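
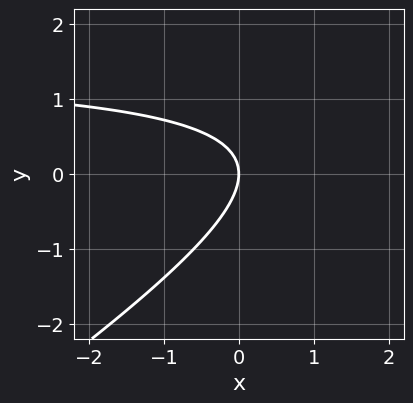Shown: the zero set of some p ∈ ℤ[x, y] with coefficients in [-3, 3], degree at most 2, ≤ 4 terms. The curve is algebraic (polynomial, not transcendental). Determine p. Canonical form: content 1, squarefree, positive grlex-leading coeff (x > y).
(a) deg p = 2. No degree-1 curve has this shape.
(b) Against the integer gridlines: one x-axis crossing is at x = 0; it crosses the y-axis at the gridline y = 0.
(c) Assembling these constraints gives the stated polynomial.

2*x*y - 3*y^2 - 3*x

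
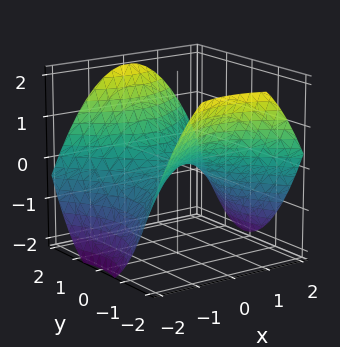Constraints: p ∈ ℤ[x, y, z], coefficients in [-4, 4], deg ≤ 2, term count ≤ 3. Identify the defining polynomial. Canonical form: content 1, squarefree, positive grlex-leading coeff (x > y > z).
(a) Degree: a hyperbolic paraboloid; a quadric, so deg p = 2.
(b) Symmetries: it's symmetric under y → −y, forcing even powers of y; mirror symmetry x ↦ −x ⇒ only even powers of x.
(c) Observable constraints: it meets the y-axis at y = 0 (among the integer gridlines); it crosses the z-axis at the gridline z = 0; one x-axis crossing is at x = 0.
(d) The integer polynomial consistent with all of this is the stated p.

x^2 - y^2 + 2*z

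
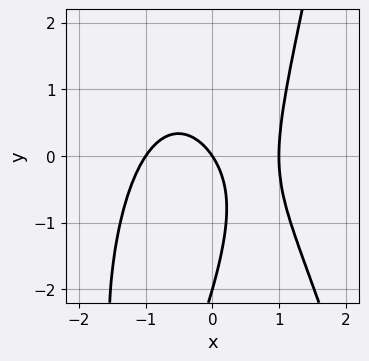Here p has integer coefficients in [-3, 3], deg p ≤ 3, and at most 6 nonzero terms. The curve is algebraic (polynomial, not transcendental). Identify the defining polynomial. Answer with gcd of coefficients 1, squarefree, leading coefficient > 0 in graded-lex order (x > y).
3*x^3 + 2*x*y - y^2 - 3*x - 2*y

1. The degree is 3 — the shape is more complex than any degree-2 curve.
2. Observable constraints: the x-axis gridline crossings are at x ∈ {-1, 0, 1}; among the integer gridlines, it crosses the y-axis at y ∈ {-2, 0}.
3. Fitting integer coefficients to these (and the overall shape) gives p.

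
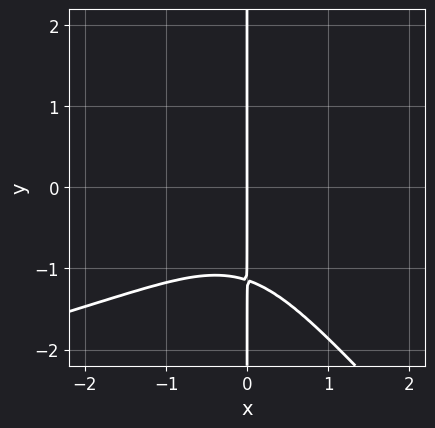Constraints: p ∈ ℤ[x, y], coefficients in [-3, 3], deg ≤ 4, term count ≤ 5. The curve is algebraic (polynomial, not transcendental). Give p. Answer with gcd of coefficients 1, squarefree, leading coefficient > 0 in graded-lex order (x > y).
Degree: no degree-3 curve has this shape, so deg p = 4.
Checking where it meets the axes: the visible y-axis segment lies entirely on the curve; one x-axis crossing is at x = 0.
Putting this together gives p.

2*x^2*y^2 + 2*x*y^3 + 3*x^3 + 3*x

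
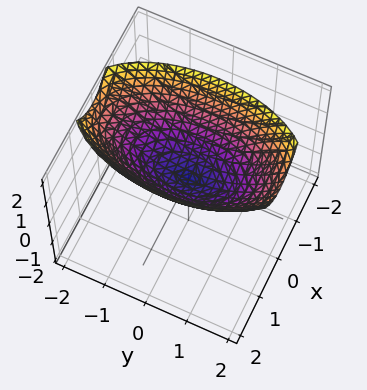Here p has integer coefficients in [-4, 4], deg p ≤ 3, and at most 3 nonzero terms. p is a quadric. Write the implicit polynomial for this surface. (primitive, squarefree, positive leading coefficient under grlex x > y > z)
3*x^2 + y^2 - 3*z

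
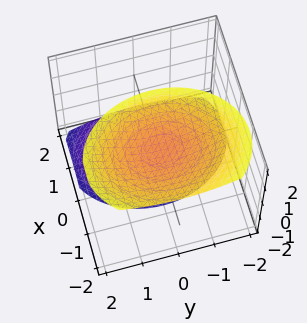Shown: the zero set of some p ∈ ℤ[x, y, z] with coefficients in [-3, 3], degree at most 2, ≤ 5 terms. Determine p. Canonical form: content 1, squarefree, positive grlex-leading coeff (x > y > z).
First, I count 2 distinct pieces. Treating them together as one polynomial.
Then, degree: no degree-1 surface has this shape, so deg p = 2.
Then, against the integer gridlines: it misses every integer gridline on the x-axis; it misses every integer gridline on the y-axis.
Finally, these observations pin down the coefficients.

3*x^2 + 3*x*z + 2*y^2 - 2*z^2 + 3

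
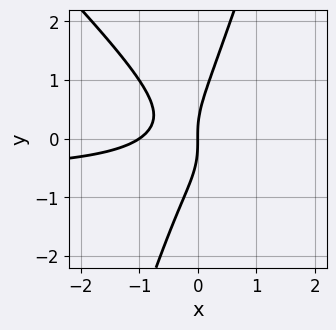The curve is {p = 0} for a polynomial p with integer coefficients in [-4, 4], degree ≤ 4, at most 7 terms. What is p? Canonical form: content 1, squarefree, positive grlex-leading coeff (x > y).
(a) deg p = 3.
(b) Checking where it meets the axes: the x-axis gridline crossings are at x ∈ {-1, 0}; one y-axis crossing is at y = 0.
(c) Fitting integer coefficients to these (and the overall shape) gives p.

3*x^2*y + 2*x*y^2 - y^3 + 2*x^2 + 2*x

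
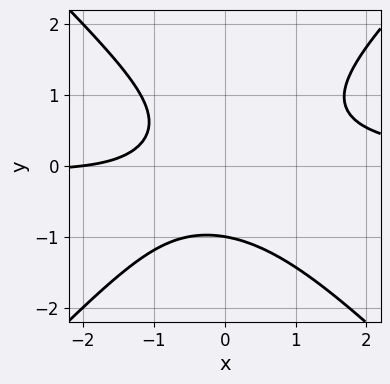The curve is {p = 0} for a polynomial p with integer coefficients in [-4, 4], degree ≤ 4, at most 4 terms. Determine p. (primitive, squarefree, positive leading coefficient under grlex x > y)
2*x^2*y - 2*y^3 - x - 2

The degree is 3 — no degree-2 curve has this shape.
Reading off the gridlines: one y-axis crossing is at y = -1; one x-axis crossing is at x = -2.
The integer polynomial consistent with all of this is the stated p.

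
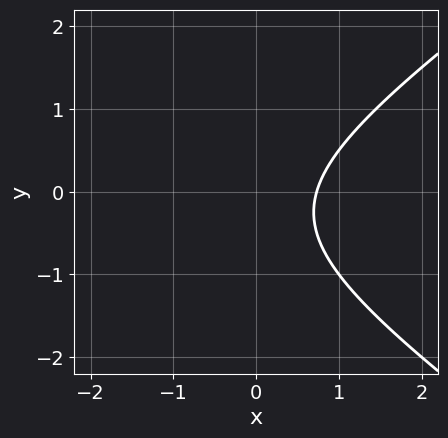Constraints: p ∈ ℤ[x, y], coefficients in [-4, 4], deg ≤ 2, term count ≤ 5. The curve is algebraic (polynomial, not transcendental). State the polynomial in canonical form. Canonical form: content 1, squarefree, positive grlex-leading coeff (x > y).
x^2 - 2*y^2 + 2*x - y - 2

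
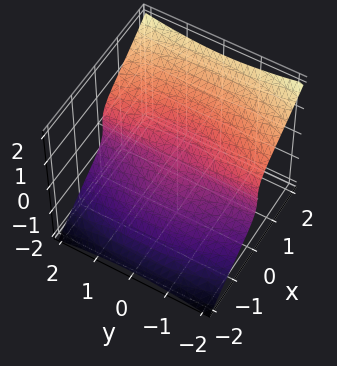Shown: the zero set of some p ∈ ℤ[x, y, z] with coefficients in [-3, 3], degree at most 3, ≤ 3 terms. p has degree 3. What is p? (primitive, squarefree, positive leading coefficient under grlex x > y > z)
2*x^3 + x*y^2 - 3*z^3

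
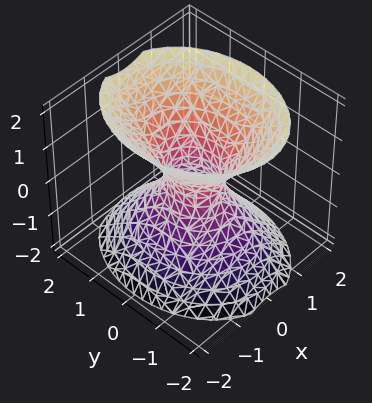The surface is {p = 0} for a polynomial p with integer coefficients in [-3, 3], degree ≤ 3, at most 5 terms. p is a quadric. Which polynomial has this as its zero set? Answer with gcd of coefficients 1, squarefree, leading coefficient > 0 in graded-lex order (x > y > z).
3*x^2 + 2*y^2 - 2*z^2 - 1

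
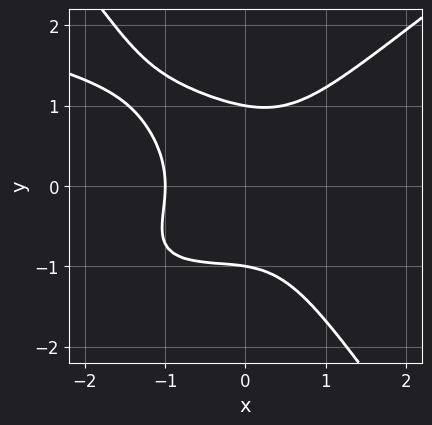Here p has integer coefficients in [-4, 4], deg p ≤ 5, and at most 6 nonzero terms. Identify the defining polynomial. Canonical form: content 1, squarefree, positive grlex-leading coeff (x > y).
First, the degree is 4 — the shape is more complex than any degree-3 curve.
Then, observable constraints: it meets the x-axis at x = -1 (among the integer gridlines); the y-axis gridline crossings are at y ∈ {-1, 1}.
Finally, fitting integer coefficients to these (and the overall shape) gives p.

3*x^2*y^2 - 2*x*y^3 - 3*y^4 + 3*x^3 + 3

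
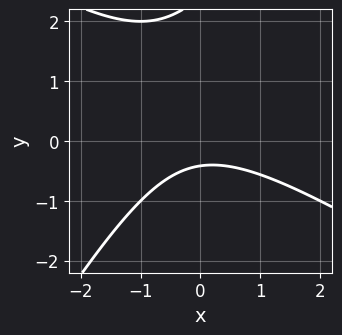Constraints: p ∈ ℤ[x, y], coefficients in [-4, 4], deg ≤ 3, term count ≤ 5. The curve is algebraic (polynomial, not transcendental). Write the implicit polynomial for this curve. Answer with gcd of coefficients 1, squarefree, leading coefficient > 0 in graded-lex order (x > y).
First, the degree is 2 — the shape is more complex than any degree-1 curve.
Then, observable constraints: it misses every integer gridline on the x-axis.
Finally, these observations pin down the coefficients.

x^2 + x*y - y^2 + 2*y + 1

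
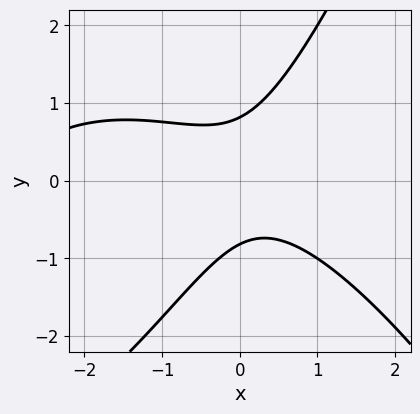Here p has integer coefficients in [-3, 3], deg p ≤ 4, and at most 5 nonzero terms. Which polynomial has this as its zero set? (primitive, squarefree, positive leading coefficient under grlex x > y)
x^3 + 3*x^2 + 3*x*y - 3*y^2 + 2

Degree: no degree-2 curve has this shape, so deg p = 3.
From the axis intercepts and sections: no x-intercept at any integer in the box.
Assembling these constraints gives the stated polynomial.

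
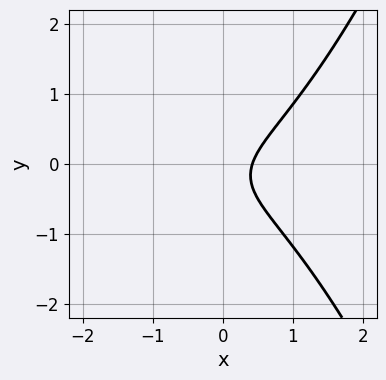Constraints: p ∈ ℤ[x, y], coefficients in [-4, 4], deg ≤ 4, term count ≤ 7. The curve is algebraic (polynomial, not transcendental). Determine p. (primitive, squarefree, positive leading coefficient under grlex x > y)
2*x^3 - 3*y^2 + 2*x - y - 1

Degree: a generic line meets the curve in up to 3 points, so deg p = 3.
Observable constraints: the curve avoids every integer y-axis point in the box.
Fitting integer coefficients to these (and the overall shape) gives p.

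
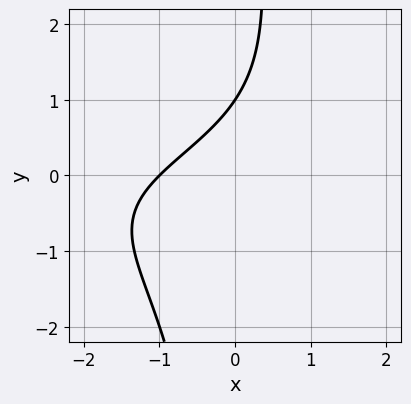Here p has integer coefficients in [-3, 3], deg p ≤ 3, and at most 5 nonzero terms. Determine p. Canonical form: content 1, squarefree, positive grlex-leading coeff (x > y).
x*y^2 + 2*x - 2*y + 2

(a) The degree is 3 — the shape is more complex than any degree-2 curve.
(b) From the axis intercepts and sections: it crosses the x-axis at the gridline x = -1; one y-axis crossing is at y = 1.
(c) These observations pin down the coefficients.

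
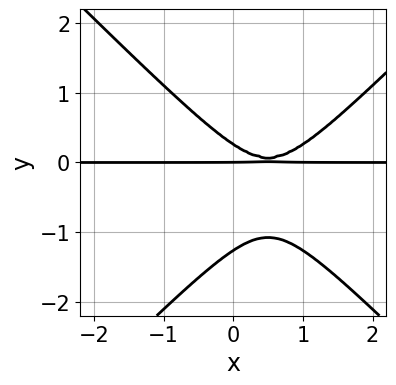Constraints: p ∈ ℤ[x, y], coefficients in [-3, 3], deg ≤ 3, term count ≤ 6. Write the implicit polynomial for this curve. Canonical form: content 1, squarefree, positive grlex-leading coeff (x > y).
1. deg p = 3. No degree-2 curve has this shape.
2. Reading off the gridlines: one y-axis crossing is at y = 0; the visible x-axis segment lies entirely on the curve.
3. Putting this together gives p.

3*x^2*y - 3*y^3 - 3*x*y - 3*y^2 + y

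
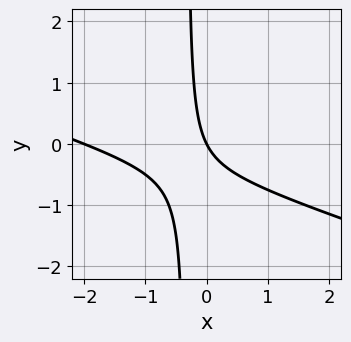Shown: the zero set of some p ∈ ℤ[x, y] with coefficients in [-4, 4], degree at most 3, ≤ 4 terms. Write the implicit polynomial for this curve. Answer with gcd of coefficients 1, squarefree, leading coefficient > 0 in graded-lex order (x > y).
x^2 + 3*x*y + 2*x + y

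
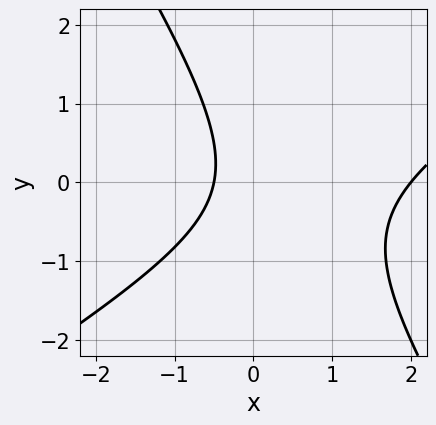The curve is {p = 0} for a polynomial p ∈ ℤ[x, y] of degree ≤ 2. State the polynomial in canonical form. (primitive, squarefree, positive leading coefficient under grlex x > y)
(a) Degree: a generic line meets the curve in up to 2 points, so deg p = 2.
(b) From the axis intercepts and sections: it meets the x-axis at x = 2 (among the integer gridlines); no y-intercept at any integer in the box.
(c) These observations pin down the coefficients.

2*x^2 - 2*x*y - 2*y^2 - 3*x - 2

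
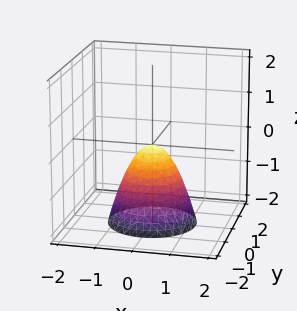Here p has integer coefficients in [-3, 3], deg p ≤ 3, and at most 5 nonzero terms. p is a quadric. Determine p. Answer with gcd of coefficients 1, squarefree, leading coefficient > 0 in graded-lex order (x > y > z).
3*x^2 + 3*y^2 + 2*z

First, deg p = 2. A single bowl opening along one axis; a quadric.
Next, symmetries: the z-axis is an axis of rotation, so x and y enter only as x² + y².
Then, against the integer gridlines: a circular section at z = -1 has radius between 0 and 1; one z-axis crossing is at z = 0; one x-axis crossing is at x = 0; one y-axis crossing is at y = 0.
Finally, solving for integer coefficients yields p as stated.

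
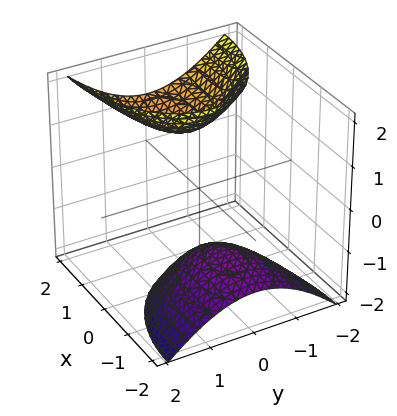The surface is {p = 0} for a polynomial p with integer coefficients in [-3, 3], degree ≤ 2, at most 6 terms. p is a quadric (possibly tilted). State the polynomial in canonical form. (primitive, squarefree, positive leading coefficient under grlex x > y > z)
x^2 - 2*x*z + 2*y^2 - z^2 + 2

(a) The picture has 2 separate pieces. They look like related sheets of one shape, so recover p as a whole.
(b) deg p = 2. A generic line meets the surface in up to 2 points.
(c) Observable constraints: the surface avoids every integer x-axis point in the box; it misses every integer gridline on the y-axis.
(d) The integer polynomial consistent with all of this is the stated p.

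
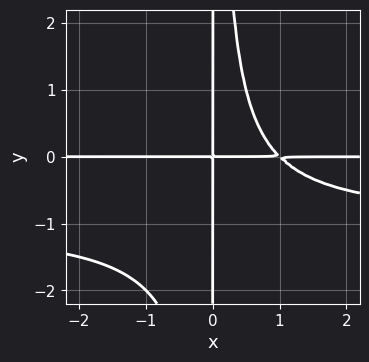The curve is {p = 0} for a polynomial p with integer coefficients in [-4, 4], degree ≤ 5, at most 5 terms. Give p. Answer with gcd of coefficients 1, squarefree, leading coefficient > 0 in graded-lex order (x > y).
x^2*y^2 + x^2*y - x*y

First, deg p = 4.
Next, from the axis intercepts and sections: the visible x-axis segment lies entirely on the curve; the visible y-axis segment lies entirely on the curve.
Finally, solving for integer coefficients yields p as stated.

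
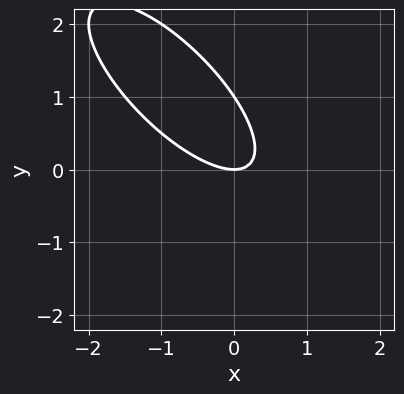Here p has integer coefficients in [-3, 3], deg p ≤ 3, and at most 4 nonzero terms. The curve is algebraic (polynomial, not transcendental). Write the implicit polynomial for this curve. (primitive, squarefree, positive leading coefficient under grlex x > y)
Degree: a generic line meets the curve in up to 2 points, so deg p = 2.
Checking where it meets the axes: among the integer gridlines, it crosses the y-axis at y ∈ {0, 1}; one x-axis crossing is at x = 0.
The integer polynomial consistent with all of this is the stated p.

2*x^2 + 3*x*y + 2*y^2 - 2*y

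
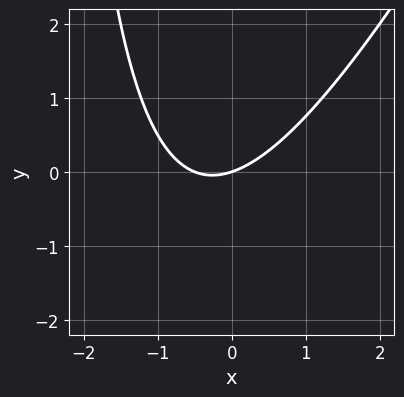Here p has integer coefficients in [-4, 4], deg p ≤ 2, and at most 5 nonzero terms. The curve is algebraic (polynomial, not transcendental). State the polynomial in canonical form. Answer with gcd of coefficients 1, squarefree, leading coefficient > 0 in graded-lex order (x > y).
2*x^2 - x*y + x - 3*y

(a) Degree: no degree-1 curve has this shape, so deg p = 2.
(b) From the axis intercepts and sections: it meets the x-axis at x = 0 (among the integer gridlines); one y-axis crossing is at y = 0.
(c) Together with the visible shape, these determine p as stated.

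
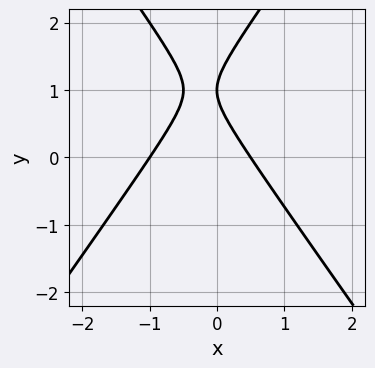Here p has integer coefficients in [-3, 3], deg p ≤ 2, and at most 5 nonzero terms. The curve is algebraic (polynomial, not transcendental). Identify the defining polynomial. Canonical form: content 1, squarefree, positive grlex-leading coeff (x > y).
2*x^2 - y^2 + x + 2*y - 1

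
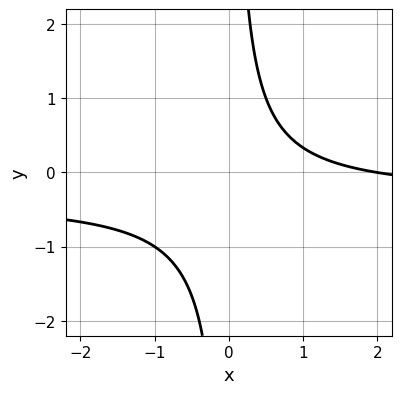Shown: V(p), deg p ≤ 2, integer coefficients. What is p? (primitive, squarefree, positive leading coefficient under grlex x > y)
3*x*y + x - 2

(a) deg p = 2. A generic line meets the curve in up to 2 points.
(b) Reading off the gridlines: it misses every integer gridline on the y-axis; one x-axis crossing is at x = 2.
(c) Putting this together gives p.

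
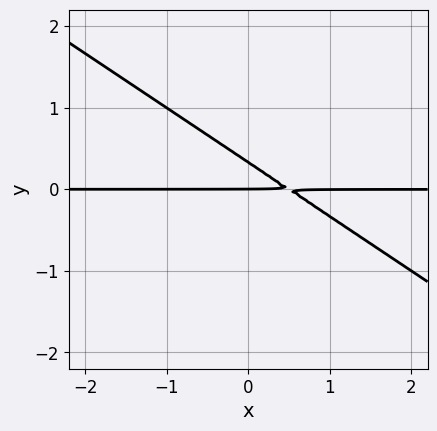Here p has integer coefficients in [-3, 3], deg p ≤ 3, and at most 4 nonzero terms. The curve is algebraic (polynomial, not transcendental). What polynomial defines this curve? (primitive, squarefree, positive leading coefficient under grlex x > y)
deg p = 2. No degree-1 curve has this shape.
From the visible intercepts: it meets the y-axis at y = 0 (among the integer gridlines); every point of the x-axis in the box is on the curve.
These observations pin down the coefficients.

2*x*y + 3*y^2 - y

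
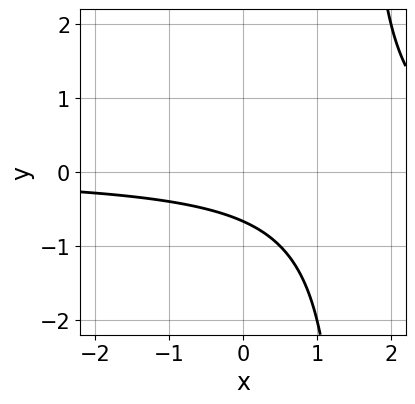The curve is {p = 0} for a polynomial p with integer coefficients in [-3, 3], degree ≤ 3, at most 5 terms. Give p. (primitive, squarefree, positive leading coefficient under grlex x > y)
(a) The degree is 2 — the shape is more complex than any degree-1 curve.
(b) Against the integer gridlines: no x-intercept at any integer in the box.
(c) Together with the visible shape, these determine p as stated.

2*x*y - 3*y - 2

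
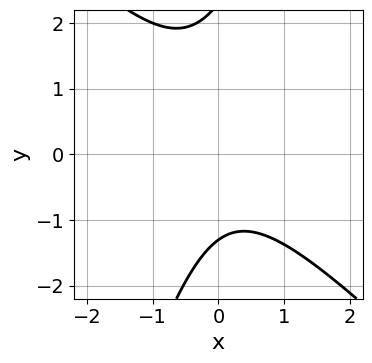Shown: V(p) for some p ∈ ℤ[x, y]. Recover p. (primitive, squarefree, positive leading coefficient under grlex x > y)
(a) The degree is 2 — the shape is more complex than any degree-1 curve.
(b) From the visible intercepts: the curve avoids every integer x-axis point in the box.
(c) Fitting integer coefficients to these (and the overall shape) gives p.

3*x^2 + 2*x*y - y^2 + y + 3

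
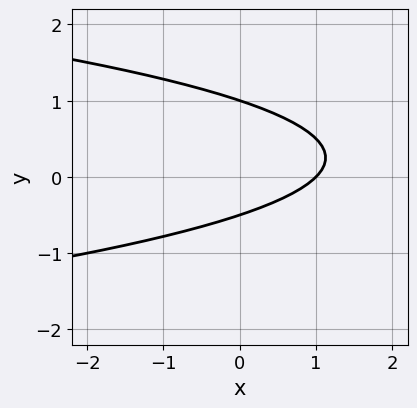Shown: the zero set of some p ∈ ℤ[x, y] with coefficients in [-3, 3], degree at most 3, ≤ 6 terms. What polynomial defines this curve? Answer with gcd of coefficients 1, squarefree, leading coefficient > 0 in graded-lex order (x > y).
1. deg p = 2.
2. From the visible intercepts: one x-axis crossing is at x = 1; it meets the y-axis at y = 1 (among the integer gridlines).
3. Assembling these constraints gives the stated polynomial.

2*y^2 + x - y - 1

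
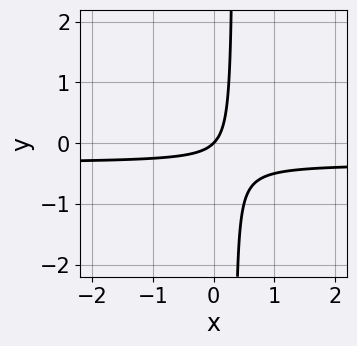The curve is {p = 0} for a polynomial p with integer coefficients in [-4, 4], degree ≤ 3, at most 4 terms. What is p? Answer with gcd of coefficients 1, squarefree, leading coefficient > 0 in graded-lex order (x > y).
3*x*y + x - y

deg p = 2. The shape is more complex than any degree-1 curve.
Observable constraints: it crosses the x-axis at the gridline x = 0; it crosses the y-axis at the gridline y = 0.
The integer polynomial consistent with all of this is the stated p.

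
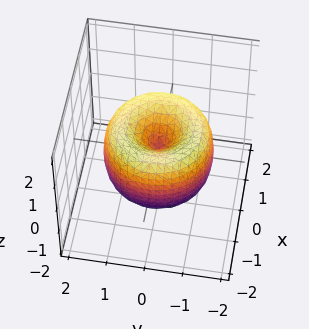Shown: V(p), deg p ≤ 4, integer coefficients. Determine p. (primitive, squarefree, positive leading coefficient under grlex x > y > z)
x^4 + 2*x^2*y^2 + y^4 - 2*x^2 - 2*y^2 + z^2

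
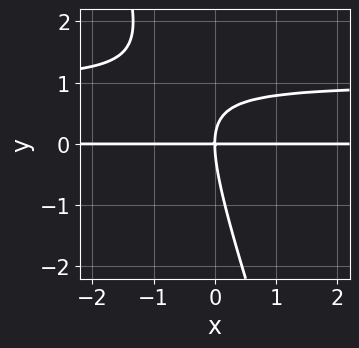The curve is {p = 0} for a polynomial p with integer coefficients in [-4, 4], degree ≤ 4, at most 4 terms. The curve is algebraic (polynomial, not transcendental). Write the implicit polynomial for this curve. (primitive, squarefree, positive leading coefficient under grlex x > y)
First, degree: no degree-2 curve has this shape, so deg p = 3.
Next, reading off the gridlines: it crosses the y-axis at the gridline y = 0; the visible x-axis segment lies entirely on the curve.
Finally, solving for integer coefficients yields p as stated.

3*x*y^2 + y^3 - 3*x*y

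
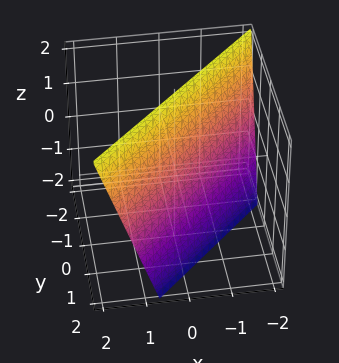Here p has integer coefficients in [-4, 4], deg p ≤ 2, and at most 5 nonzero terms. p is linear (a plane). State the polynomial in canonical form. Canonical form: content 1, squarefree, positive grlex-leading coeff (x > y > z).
3*x - 3*y - z + 2

The degree is 1 — the surface is flat (a plane).
From the visible intercepts: one z-axis crossing is at z = 2.
Together with the visible shape, these determine p as stated.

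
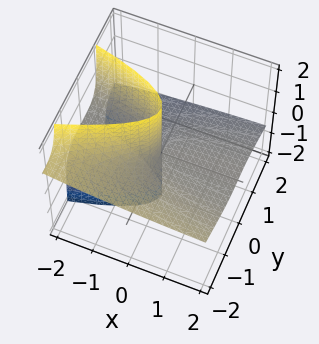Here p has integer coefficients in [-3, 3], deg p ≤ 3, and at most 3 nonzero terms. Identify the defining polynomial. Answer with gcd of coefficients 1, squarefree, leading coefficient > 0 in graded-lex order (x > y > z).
y^3 + 3*y^2*z + 2*x*z

(a) Degree: no degree-2 surface has this shape, so deg p = 3.
(b) Checking where it meets the axes: it crosses the y-axis at the gridline y = 0; every point of the x-axis in the box is on the surface; the visible z-axis segment lies entirely on the surface.
(c) Together with the visible shape, these determine p as stated.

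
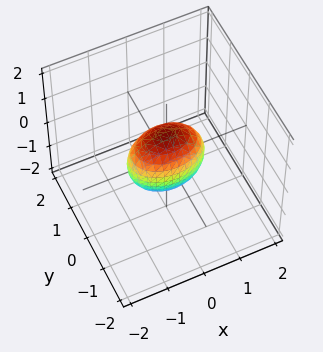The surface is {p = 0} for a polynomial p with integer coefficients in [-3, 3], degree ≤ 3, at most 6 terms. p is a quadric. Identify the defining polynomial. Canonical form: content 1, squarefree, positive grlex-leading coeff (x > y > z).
x^2 + 2*y^2 + z^2 - 1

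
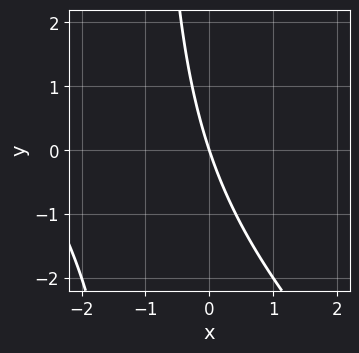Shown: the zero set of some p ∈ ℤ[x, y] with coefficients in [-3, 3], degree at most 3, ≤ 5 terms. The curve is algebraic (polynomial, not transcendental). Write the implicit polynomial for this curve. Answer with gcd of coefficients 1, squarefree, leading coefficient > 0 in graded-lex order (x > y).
x^2 + x*y + 3*x + y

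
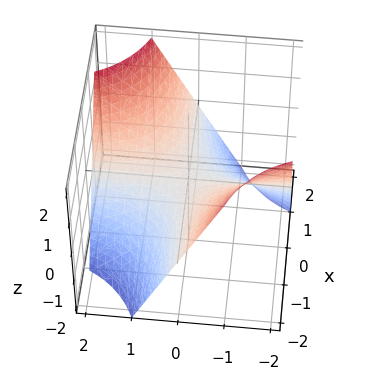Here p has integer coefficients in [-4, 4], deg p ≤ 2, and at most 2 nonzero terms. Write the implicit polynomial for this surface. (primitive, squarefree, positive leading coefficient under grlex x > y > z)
(a) deg p = 2.
(b) Checking where it meets the axes: every point of the y-axis in the box is on the surface; it meets the z-axis at z = 0 (among the integer gridlines); the visible x-axis segment lies entirely on the surface.
(c) The integer polynomial consistent with all of this is the stated p.

x*y - z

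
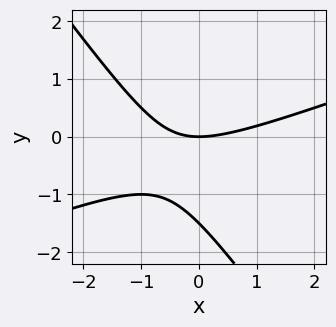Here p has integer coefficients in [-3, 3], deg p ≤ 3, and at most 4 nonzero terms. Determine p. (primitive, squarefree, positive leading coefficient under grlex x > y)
Degree: a generic line meets the curve in up to 2 points, so deg p = 2.
Checking where it meets the axes: one y-axis crossing is at y = 0; it crosses the x-axis at the gridline x = 0.
Fitting integer coefficients to these (and the overall shape) gives p.

x^2 - 2*x*y - 2*y^2 - 3*y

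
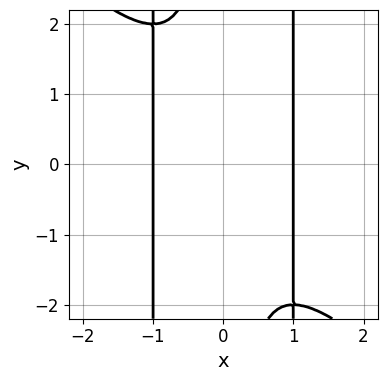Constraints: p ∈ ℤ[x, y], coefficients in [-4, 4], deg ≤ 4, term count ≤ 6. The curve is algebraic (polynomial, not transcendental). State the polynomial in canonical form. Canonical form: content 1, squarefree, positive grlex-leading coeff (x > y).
First, deg p = 4. A generic line meets the curve in up to 4 points.
Next, from the visible intercepts: the curve avoids every integer y-axis point in the box; the x-axis gridline crossings are at x ∈ {-1, 1}.
Finally, assembling these constraints gives the stated polynomial.

x^4 + x^3*y - x*y - 1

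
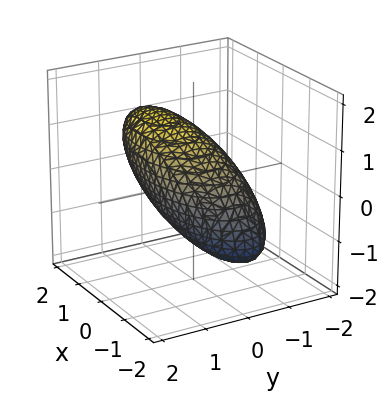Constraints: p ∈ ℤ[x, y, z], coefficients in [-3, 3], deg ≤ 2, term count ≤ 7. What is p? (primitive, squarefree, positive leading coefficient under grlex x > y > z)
x^2 - 2*x*z + 3*y^2 - y*z + 3*z^2 - 3

First, degree: a generic line meets the surface in up to 2 points, so deg p = 2.
Then, from the visible intercepts: the y-axis gridline crossings are at y ∈ {-1, 1}; the z-axis gridline crossings are at z ∈ {-1, 1}.
Finally, these observations pin down the coefficients.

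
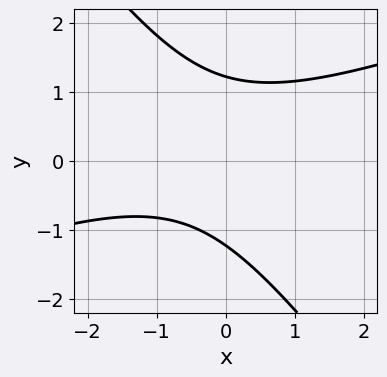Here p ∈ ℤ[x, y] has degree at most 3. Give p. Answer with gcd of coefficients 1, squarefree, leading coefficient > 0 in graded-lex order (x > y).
The degree is 2 — a generic line meets the curve in up to 2 points.
From the axis intercepts and sections: no x-intercept at any integer in the box.
Fitting integer coefficients to these (and the overall shape) gives p.

x^2 - 2*x*y - 2*y^2 + x + 3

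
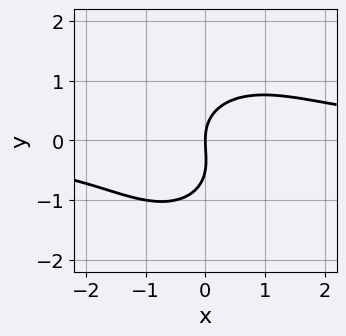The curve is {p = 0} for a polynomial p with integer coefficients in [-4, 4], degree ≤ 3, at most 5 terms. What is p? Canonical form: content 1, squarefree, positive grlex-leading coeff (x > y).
2*x^2*y + 2*y^3 + y^2 - 3*x

First, the degree is 3 — the shape is more complex than any degree-2 curve.
Then, observable constraints: it meets the y-axis at y = 0 (among the integer gridlines); it meets the x-axis at x = 0 (among the integer gridlines).
Finally, together with the visible shape, these determine p as stated.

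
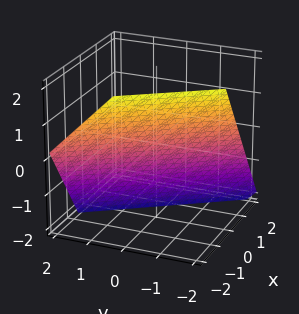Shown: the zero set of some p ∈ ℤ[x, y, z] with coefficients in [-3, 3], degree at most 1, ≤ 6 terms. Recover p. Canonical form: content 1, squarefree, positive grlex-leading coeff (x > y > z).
3*x + 2*y + 2*z + 2

1. deg p = 1.
2. Checking where it meets the axes: it meets the z-axis at z = -1 (among the integer gridlines); one y-axis crossing is at y = -1.
3. Together with the visible shape, these determine p as stated.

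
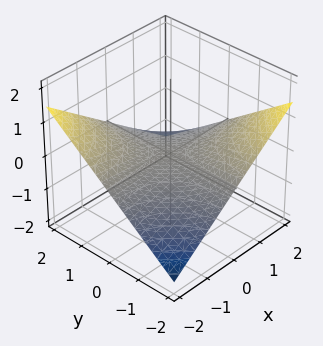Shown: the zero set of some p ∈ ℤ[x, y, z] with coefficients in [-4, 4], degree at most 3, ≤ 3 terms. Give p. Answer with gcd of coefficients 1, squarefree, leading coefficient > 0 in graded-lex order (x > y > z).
x*y + 3*z

(a) deg p = 2. A hyperbolic paraboloid; a quadric.
(b) Reading off the gridlines: one z-axis crossing is at z = 0; the visible x-axis segment lies entirely on the surface; the visible y-axis segment lies entirely on the surface.
(c) Putting this together gives p.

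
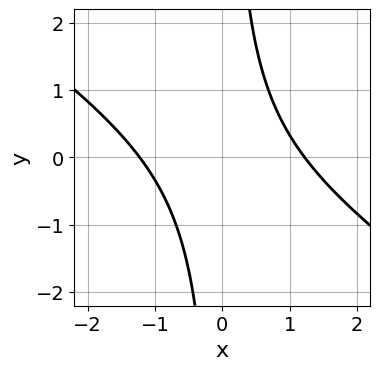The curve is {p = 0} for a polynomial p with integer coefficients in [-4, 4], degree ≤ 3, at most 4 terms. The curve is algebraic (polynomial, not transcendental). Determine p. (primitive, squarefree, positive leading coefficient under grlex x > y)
2*x^2 + 3*x*y - 3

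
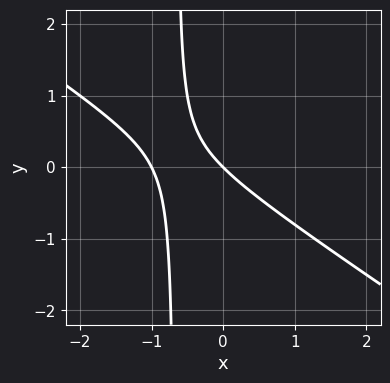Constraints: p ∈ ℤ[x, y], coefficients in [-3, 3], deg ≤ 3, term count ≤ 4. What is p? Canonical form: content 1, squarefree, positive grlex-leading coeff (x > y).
2*x^2 + 3*x*y + 2*x + 2*y

The degree is 2 — the shape is more complex than any degree-1 curve.
From the axis intercepts and sections: one y-axis crossing is at y = 0; among the integer gridlines, it crosses the x-axis at x ∈ {-1, 0}.
Putting this together gives p.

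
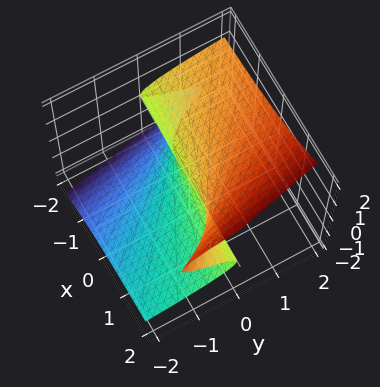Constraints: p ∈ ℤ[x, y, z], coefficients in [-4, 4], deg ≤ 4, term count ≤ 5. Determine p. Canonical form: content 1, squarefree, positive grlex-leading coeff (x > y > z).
x*z^2 - z^3 + y

The degree is 3 — a generic line meets the surface in up to 3 points.
Against the integer gridlines: it meets the y-axis at y = 0 (among the integer gridlines); one z-axis crossing is at z = 0; the visible x-axis segment lies entirely on the surface.
These observations pin down the coefficients.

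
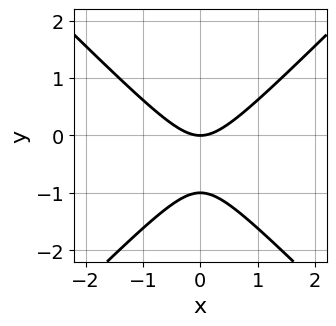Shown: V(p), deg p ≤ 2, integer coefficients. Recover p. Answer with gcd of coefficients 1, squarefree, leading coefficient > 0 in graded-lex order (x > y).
First, the degree is 2 — a generic line meets the curve in up to 2 points.
Next, symmetries: mirror symmetry x ↦ −x ⇒ only even powers of x.
Next, reading off the gridlines: it meets the x-axis at x = 0 (among the integer gridlines); among the integer gridlines, it crosses the y-axis at y ∈ {-1, 0}.
Finally, these observations pin down the coefficients.

x^2 - y^2 - y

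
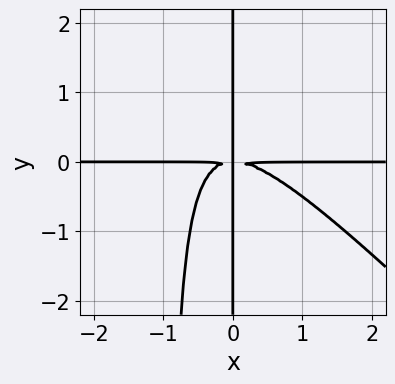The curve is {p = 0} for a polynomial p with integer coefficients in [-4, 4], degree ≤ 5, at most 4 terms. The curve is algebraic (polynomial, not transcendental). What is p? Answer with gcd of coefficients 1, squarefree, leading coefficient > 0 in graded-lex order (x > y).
First, deg p = 4. The shape is more complex than any degree-3 curve.
Next, observable constraints: every point of the x-axis in the box is on the curve; every point of the y-axis in the box is on the curve.
Finally, putting this together gives p.

x^3*y + x^2*y^2 + x*y^2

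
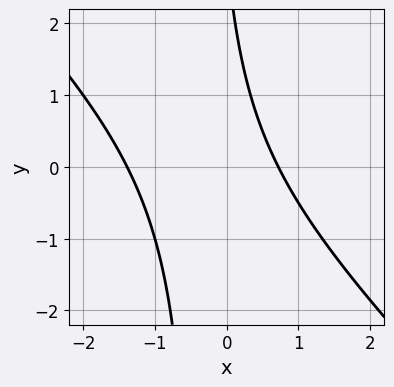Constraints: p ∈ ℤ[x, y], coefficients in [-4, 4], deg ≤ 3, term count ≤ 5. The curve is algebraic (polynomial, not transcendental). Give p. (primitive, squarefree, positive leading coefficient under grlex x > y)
(a) The degree is 2 — a generic line meets the curve in up to 2 points.
(b) Observable constraints: it misses every integer gridline on the y-axis.
(c) Solving for integer coefficients yields p as stated.

3*x^2 + 3*x*y + 2*x + y - 3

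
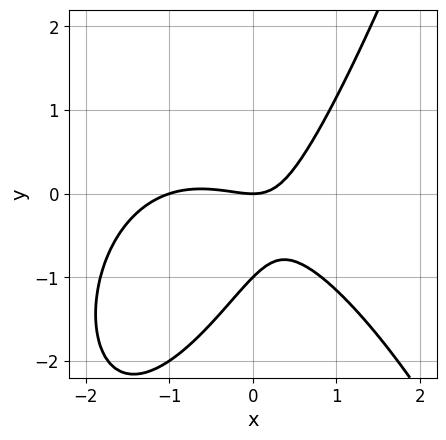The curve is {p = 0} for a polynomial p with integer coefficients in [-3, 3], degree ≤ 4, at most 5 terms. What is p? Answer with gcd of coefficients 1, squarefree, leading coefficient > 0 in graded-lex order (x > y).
2*x^3 + 2*x^2 + 3*x*y - 3*y^2 - 3*y

(a) Degree: a generic line meets the curve in up to 3 points, so deg p = 3.
(b) Reading off the gridlines: among the integer gridlines, it crosses the y-axis at y ∈ {-1, 0}; the x-axis gridline crossings are at x ∈ {-1, 0}.
(c) These observations pin down the coefficients.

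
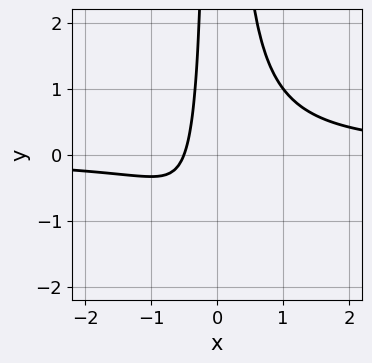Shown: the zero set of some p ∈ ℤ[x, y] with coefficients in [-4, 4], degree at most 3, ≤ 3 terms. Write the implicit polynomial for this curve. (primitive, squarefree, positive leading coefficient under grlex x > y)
3*x^2*y - 2*x - 1

(a) Degree: no degree-2 curve has this shape, so deg p = 3.
(b) Against the integer gridlines: it misses every integer gridline on the y-axis.
(c) Solving for integer coefficients yields p as stated.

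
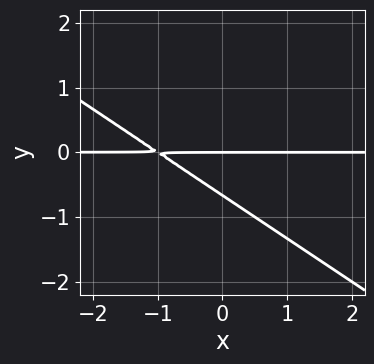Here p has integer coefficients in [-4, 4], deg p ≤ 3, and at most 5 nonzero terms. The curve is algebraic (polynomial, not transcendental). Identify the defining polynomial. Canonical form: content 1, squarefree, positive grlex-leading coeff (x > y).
2*x*y + 3*y^2 + 2*y

(a) The degree is 2 — the shape is more complex than any degree-1 curve.
(b) Against the integer gridlines: it meets the y-axis at y = 0 (among the integer gridlines); the visible x-axis segment lies entirely on the curve.
(c) Putting this together gives p.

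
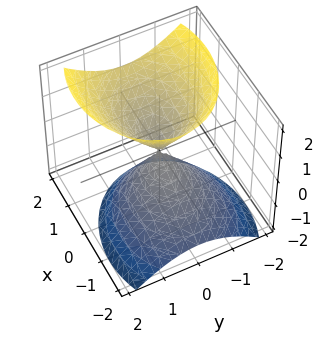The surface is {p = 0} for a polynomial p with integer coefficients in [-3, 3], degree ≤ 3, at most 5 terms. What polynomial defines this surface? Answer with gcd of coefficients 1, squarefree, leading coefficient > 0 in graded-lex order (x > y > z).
(a) The picture has 2 separate pieces.
(b) Degree: the shape is more complex than any degree-1 surface, so deg p = 2.
(c) Reading off the gridlines: it crosses the z-axis at the gridline z = 0; it crosses the y-axis at the gridline y = 0; one x-axis crossing is at x = 0.
(d) Solving for integer coefficients yields p as stated.

2*x^2 - 2*x*z + 3*y^2 - 2*z^2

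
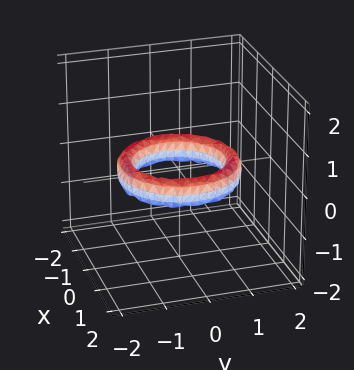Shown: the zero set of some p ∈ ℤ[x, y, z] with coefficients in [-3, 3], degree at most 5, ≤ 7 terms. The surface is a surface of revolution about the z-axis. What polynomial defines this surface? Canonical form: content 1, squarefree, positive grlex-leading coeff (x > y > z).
First, degree: no degree-3 surface has this shape, so deg p = 4.
Then, symmetries: rotational symmetry about the z-axis ⇒ p depends on x, y only through x² + y².
Then, observable constraints: among the integer gridlines, it crosses the y-axis at y ∈ {-1, 1}; the x-axis gridline crossings are at x ∈ {-1, 1}.
Finally, these observations pin down the coefficients.

x^4 + 2*x^2*y^2 + y^4 - 3*x^2 - 3*y^2 + 2*z^2 + 2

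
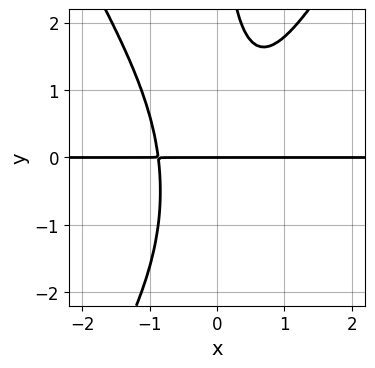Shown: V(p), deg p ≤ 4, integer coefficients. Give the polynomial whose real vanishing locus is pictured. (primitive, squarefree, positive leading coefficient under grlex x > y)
Degree: the shape is more complex than any degree-3 curve, so deg p = 4.
From the axis intercepts and sections: the visible x-axis segment lies entirely on the curve; it meets the y-axis at y = 0 (among the integer gridlines).
Fitting integer coefficients to these (and the overall shape) gives p.

3*x^3*y - x*y^3 - x*y^2 + 2*y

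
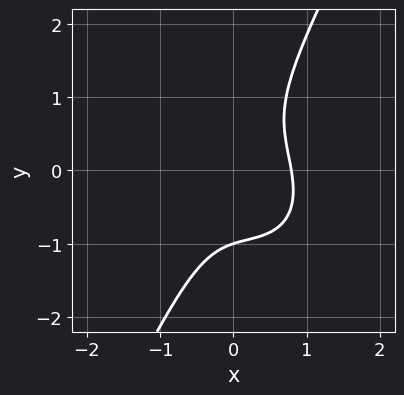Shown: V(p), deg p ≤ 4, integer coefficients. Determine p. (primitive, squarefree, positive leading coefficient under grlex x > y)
1. The degree is 3 — a generic line meets the curve in up to 3 points.
2. From the visible intercepts: one y-axis crossing is at y = -1.
3. Solving for integer coefficients yields p as stated.

2*x^3 + x^2*y + x*y^2 - y^3 - 1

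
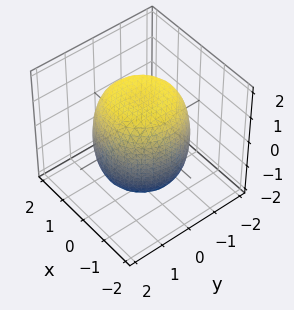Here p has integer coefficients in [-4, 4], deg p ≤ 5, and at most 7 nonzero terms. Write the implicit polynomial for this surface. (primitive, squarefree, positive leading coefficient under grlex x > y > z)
First, degree: the shape is more complex than any degree-3 surface, so deg p = 4.
Next, symmetries: the surface is invariant under rotation about z: p = q(x² + y², z).
Then, against the integer gridlines: a circular section at z = -1 has radius between 1 and 2.
Finally, these observations pin down the coefficients.

x^4 + 2*x^2*y^2 + y^4 - x^2 - y^2 + z^2 - 2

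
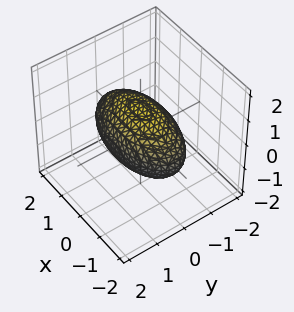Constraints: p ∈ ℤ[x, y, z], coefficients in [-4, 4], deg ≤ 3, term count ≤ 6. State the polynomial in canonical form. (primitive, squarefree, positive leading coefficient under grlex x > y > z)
(a) The degree is 2 — a closed, bounded, convex surface; a quadric.
(b) Symmetries: the y ↦ −y reflection is a symmetry, so y appears only in even powers; mirror symmetry z ↦ −z ⇒ only even powers of z; the x ↦ −x reflection is a symmetry, so x appears only in even powers.
(c) From the axis intercepts and sections: the y-axis gridline crossings are at y ∈ {-1, 1}; among the integer gridlines, it crosses the z-axis at z ∈ {-1, 1}.
(d) Fitting integer coefficients to these (and the overall shape) gives p.

x^2 + 3*y^2 + 3*z^2 - 3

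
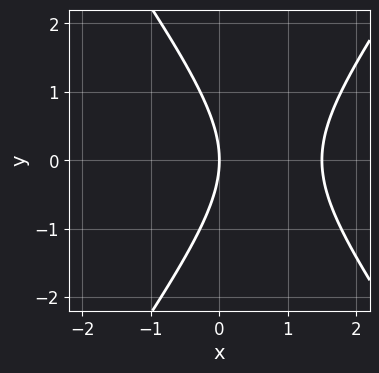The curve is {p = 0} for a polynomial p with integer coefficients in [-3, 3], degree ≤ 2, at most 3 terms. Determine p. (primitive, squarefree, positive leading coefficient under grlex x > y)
First, the degree is 2 — no degree-1 curve has this shape.
Next, symmetries: it's symmetric under y → −y, forcing even powers of y.
Then, checking where it meets the axes: one x-axis crossing is at x = 0; it crosses the y-axis at the gridline y = 0.
Finally, fitting integer coefficients to these (and the overall shape) gives p.

2*x^2 - y^2 - 3*x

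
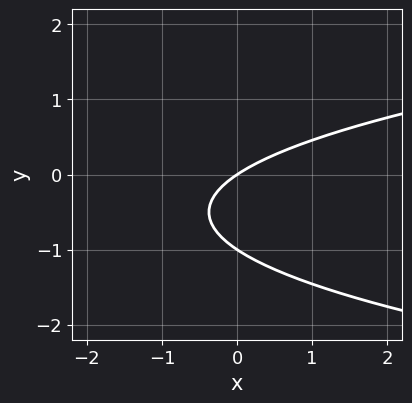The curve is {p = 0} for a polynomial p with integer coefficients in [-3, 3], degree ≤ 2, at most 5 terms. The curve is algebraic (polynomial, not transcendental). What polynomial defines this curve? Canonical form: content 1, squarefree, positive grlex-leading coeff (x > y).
3*y^2 - 2*x + 3*y

1. deg p = 2. No degree-1 curve has this shape.
2. From the visible intercepts: it meets the x-axis at x = 0 (among the integer gridlines); among the integer gridlines, it crosses the y-axis at y ∈ {-1, 0}.
3. The integer polynomial consistent with all of this is the stated p.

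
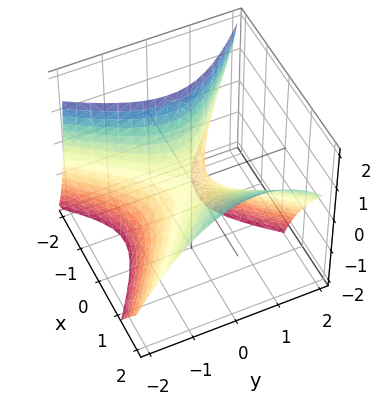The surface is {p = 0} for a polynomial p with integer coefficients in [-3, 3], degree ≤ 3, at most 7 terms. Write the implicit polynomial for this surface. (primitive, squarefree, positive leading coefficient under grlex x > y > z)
First, the degree is 2 — a generic line meets the surface in up to 2 points.
Then, observable constraints: one y-axis crossing is at y = 0; one z-axis crossing is at z = 0; one x-axis crossing is at x = 0.
Finally, solving for integer coefficients yields p as stated.

2*x^2 + x*y - 2*x*z - 2*y^2 - 2*z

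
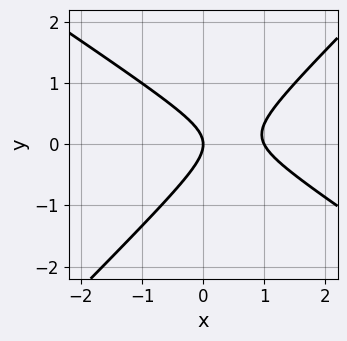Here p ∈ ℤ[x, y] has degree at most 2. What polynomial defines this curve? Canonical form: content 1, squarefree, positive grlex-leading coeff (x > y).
2*x^2 + x*y - 3*y^2 - 2*x

1. Degree: the shape is more complex than any degree-1 curve, so deg p = 2.
2. From the axis intercepts and sections: among the integer gridlines, it crosses the x-axis at x ∈ {0, 1}; it meets the y-axis at y = 0 (among the integer gridlines).
3. Assembling these constraints gives the stated polynomial.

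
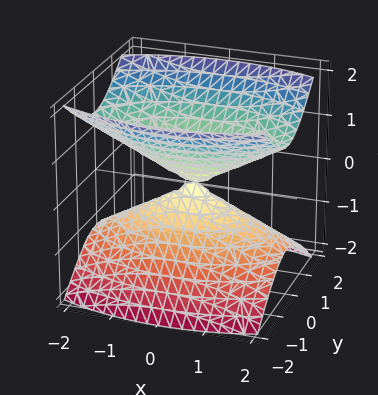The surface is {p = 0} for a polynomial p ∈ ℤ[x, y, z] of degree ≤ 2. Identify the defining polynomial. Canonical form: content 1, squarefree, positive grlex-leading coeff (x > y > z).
1. I count 2 distinct pieces.
2. deg p = 2.
3. Symmetries: it's symmetric under y → −y, forcing even powers of y; it's symmetric under z → −z, forcing even powers of z; the x ↦ −x reflection is a symmetry, so x appears only in even powers.
4. Checking where it meets the axes: one z-axis crossing is at z = 0; one x-axis crossing is at x = 0; one y-axis crossing is at y = 0.
5. Assembling these constraints gives the stated polynomial.

x^2 + 3*y^2 - 3*z^2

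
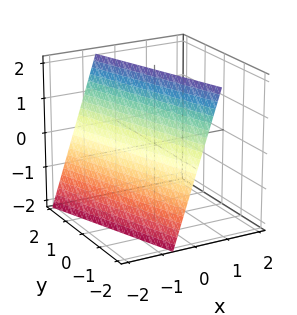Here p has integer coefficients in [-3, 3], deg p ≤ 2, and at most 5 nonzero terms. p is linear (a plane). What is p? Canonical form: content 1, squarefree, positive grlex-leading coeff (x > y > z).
3*x + y - z + 2

First, the degree is 1 — the surface is flat (a plane).
Then, observable constraints: it meets the z-axis at z = 2 (among the integer gridlines); one y-axis crossing is at y = -2.
Finally, solving for integer coefficients yields p as stated.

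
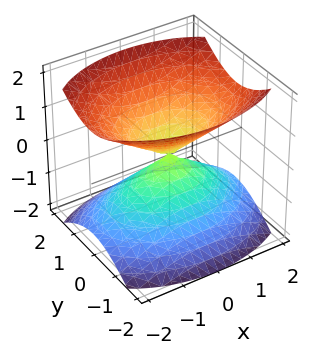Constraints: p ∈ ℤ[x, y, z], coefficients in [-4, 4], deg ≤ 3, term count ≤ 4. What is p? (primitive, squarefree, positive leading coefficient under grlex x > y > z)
x^2 + 2*y^2 - 2*z^2

I count 2 distinct pieces. They look like related sheets of one shape, so recover p as a whole.
deg p = 2. A double cone through the origin; a quadric.
Symmetries: the x ↦ −x reflection is a symmetry, so x appears only in even powers; it's symmetric under y → −y, forcing even powers of y; the z ↦ −z reflection is a symmetry, so z appears only in even powers.
Observable constraints: one z-axis crossing is at z = 0; it crosses the x-axis at the gridline x = 0; it crosses the y-axis at the gridline y = 0.
Assembling these constraints gives the stated polynomial.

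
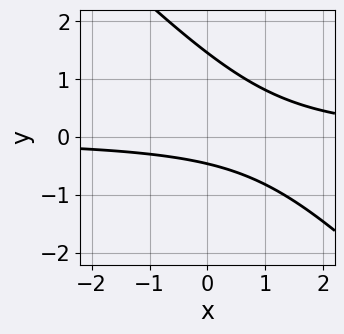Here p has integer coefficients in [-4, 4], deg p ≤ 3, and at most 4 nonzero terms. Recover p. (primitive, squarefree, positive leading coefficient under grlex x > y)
3*x*y + 3*y^2 - 3*y - 2

First, deg p = 2.
Next, observable constraints: no x-intercept at any integer in the box.
Finally, matching integer coefficients to the picture gives p.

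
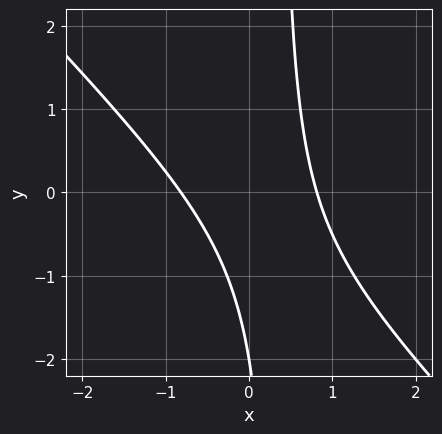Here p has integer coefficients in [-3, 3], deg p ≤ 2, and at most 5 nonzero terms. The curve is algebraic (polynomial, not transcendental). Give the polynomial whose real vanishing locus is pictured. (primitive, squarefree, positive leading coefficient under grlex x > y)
1. The degree is 2 — no degree-1 curve has this shape.
2. Observable constraints: it meets the y-axis at y = -2 (among the integer gridlines).
3. Putting this together gives p.

3*x^2 + 3*x*y - y - 2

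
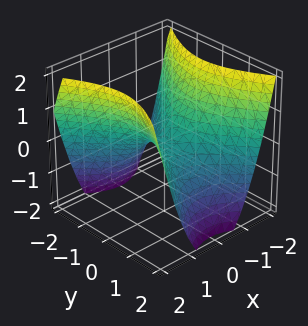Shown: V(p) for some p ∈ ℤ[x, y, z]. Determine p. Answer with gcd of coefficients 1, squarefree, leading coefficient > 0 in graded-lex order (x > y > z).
3*x^2 - 2*y^2 - 3*z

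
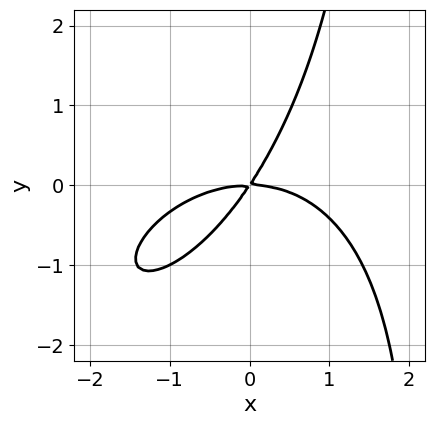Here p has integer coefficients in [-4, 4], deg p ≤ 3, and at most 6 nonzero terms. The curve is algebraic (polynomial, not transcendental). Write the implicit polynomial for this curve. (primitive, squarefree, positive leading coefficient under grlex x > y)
x^3 - x^2*y + x*y^2 + 3*x*y - 2*y^2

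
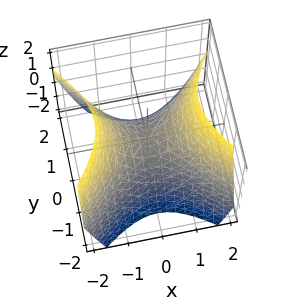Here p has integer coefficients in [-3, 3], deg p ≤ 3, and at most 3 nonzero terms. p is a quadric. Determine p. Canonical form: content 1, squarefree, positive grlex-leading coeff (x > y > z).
(a) Degree: a saddle surface; a quadric, so deg p = 2.
(b) Symmetries: it's symmetric under y → −y, forcing even powers of y; it's symmetric under x → −x, forcing even powers of x.
(c) From the axis intercepts and sections: one y-axis crossing is at y = 0; one x-axis crossing is at x = 0.
(d) Matching integer coefficients to the picture gives p.

x^2 - y^2 - z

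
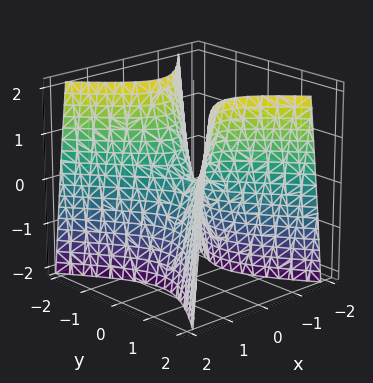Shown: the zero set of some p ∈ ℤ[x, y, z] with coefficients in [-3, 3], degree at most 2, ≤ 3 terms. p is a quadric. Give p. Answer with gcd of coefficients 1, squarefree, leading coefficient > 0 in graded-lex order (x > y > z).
(a) deg p = 2.
(b) Symmetries: it's symmetric under y → −y, forcing even powers of y; the x ↦ −x reflection is a symmetry, so x appears only in even powers.
(c) Checking where it meets the axes: one z-axis crossing is at z = 0; it meets the x-axis at x = 0 (among the integer gridlines); it crosses the y-axis at the gridline y = 0.
(d) The integer polynomial consistent with all of this is the stated p.

3*x^2 - 2*y^2 + z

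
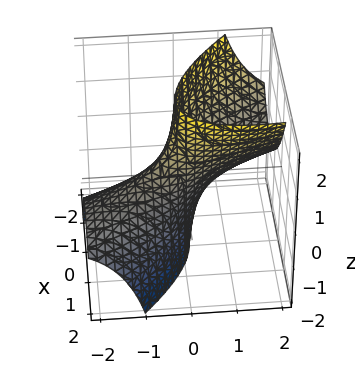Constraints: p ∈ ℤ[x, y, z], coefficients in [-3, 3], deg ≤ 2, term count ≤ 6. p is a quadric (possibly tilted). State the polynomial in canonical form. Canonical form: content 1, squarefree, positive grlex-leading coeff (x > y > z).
3*x^2 + 3*x*y + y^2 - 3*y*z - 1

The degree is 2 — a generic line meets the surface in up to 2 points.
Against the integer gridlines: the y-axis gridline crossings are at y ∈ {-1, 1}; the surface avoids every integer z-axis point in the box.
Together with the visible shape, these determine p as stated.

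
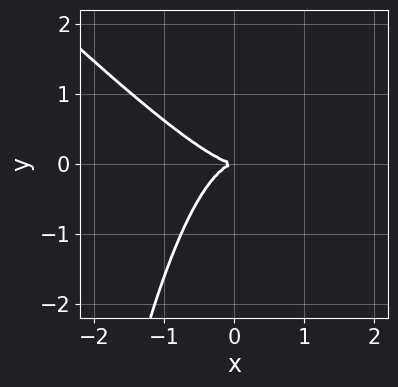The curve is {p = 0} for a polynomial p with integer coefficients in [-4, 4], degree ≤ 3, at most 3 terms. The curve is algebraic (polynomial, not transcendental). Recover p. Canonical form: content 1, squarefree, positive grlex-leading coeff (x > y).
x^3 + x^2*y + y^2

deg p = 3. A generic line meets the curve in up to 3 points.
Observable constraints: one y-axis crossing is at y = 0; one x-axis crossing is at x = 0.
Putting this together gives p.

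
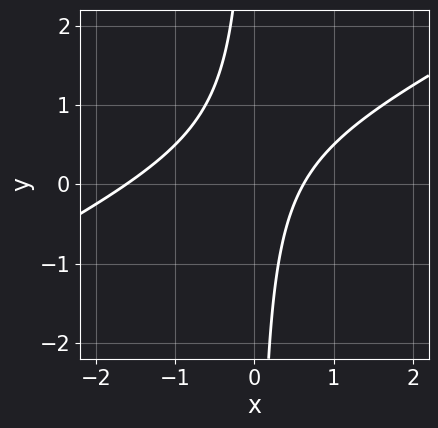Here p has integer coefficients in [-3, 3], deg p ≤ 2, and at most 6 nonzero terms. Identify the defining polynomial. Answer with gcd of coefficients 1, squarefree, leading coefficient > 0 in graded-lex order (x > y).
Degree: the shape is more complex than any degree-1 curve, so deg p = 2.
Reading off the gridlines: it misses every integer gridline on the y-axis.
Matching integer coefficients to the picture gives p.

x^2 - 2*x*y + x - 1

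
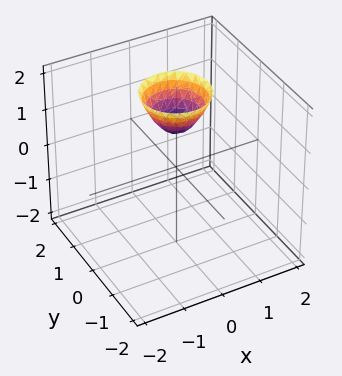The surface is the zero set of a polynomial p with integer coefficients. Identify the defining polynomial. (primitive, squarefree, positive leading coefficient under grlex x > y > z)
First, deg p = 2.
Next, by symmetry, the z-axis is an axis of rotation, so x and y enter only as x² + y².
Then, from the axis intercepts and sections: the surface avoids every integer y-axis point in the box; the surface avoids every integer x-axis point in the box; a circular section at z = 2 has radius between 0 and 1; it meets the z-axis at z = 1 (among the integer gridlines).
Finally, putting this together gives p.

3*x^2 + 3*y^2 - 2*z + 2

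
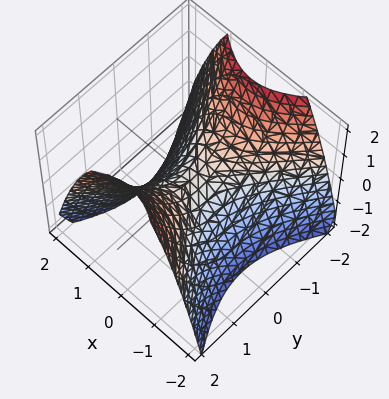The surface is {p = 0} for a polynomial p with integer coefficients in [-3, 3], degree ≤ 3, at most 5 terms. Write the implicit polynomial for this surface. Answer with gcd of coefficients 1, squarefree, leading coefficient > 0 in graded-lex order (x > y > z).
3*x^2 - 2*y^2 + 3*z

1. Degree: a hyperbolic paraboloid; a quadric, so deg p = 2.
2. Symmetries: mirror symmetry x ↦ −x ⇒ only even powers of x; it's symmetric under y → −y, forcing even powers of y.
3. Reading off the gridlines: it crosses the x-axis at the gridline x = 0; it crosses the z-axis at the gridline z = 0.
4. Together with the visible shape, these determine p as stated.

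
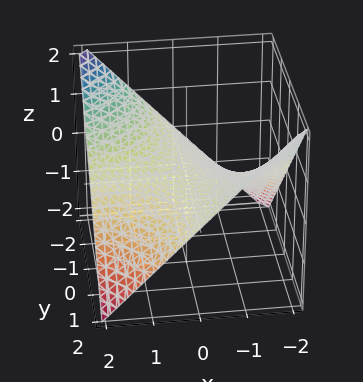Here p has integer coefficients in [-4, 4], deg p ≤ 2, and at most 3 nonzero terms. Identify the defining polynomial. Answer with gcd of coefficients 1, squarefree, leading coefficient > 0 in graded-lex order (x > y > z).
First, degree: a saddle surface; a quadric, so deg p = 2.
Next, checking where it meets the axes: every point of the y-axis in the box is on the surface; one z-axis crossing is at z = 0; the visible x-axis segment lies entirely on the surface.
Finally, assembling these constraints gives the stated polynomial.

x*y + 2*z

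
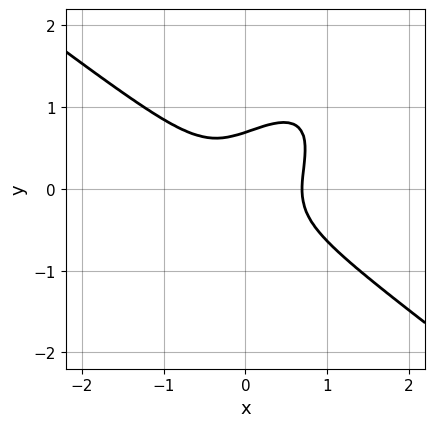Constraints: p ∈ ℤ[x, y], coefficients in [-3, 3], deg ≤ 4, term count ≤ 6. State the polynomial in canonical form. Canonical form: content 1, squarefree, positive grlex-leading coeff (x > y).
(a) Degree: the shape is more complex than any degree-2 curve, so deg p = 3.
(b) Solving for integer coefficients yields p as stated.

3*x^3 - 3*x*y^2 + 3*y^3 - 1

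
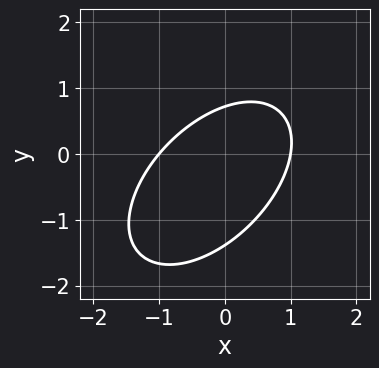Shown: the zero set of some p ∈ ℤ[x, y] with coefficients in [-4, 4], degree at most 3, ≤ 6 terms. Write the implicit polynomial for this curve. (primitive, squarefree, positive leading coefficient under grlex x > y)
3*x^2 - 3*x*y + 3*y^2 + 2*y - 3

1. Degree: the shape is more complex than any degree-1 curve, so deg p = 2.
2. Checking where it meets the axes: the x-axis gridline crossings are at x ∈ {-1, 1}.
3. Assembling these constraints gives the stated polynomial.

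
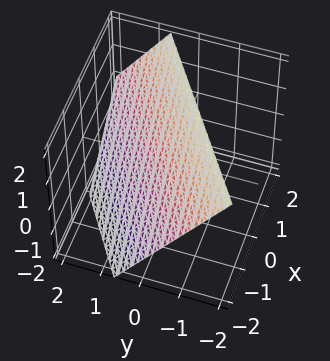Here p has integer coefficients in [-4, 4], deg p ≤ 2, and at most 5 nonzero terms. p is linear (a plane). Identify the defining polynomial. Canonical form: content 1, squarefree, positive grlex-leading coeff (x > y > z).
2*x - 3*y - 2*z + 2

First, degree: every cross-section is a straight line — this is a plane, so deg p = 1.
Then, against the integer gridlines: it crosses the x-axis at the gridline x = -1; it meets the z-axis at z = 1 (among the integer gridlines).
Finally, these observations pin down the coefficients.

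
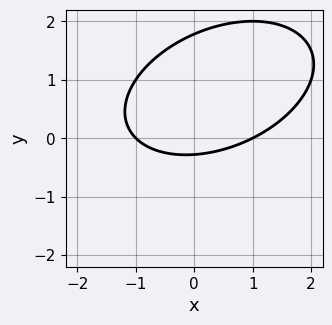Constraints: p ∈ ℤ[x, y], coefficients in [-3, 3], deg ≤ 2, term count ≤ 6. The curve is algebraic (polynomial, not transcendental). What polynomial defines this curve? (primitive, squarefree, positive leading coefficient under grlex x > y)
First, deg p = 2. The shape is more complex than any degree-1 curve.
Then, from the visible intercepts: among the integer gridlines, it crosses the x-axis at x ∈ {-1, 1}.
Finally, these observations pin down the coefficients.

x^2 - x*y + 2*y^2 - 3*y - 1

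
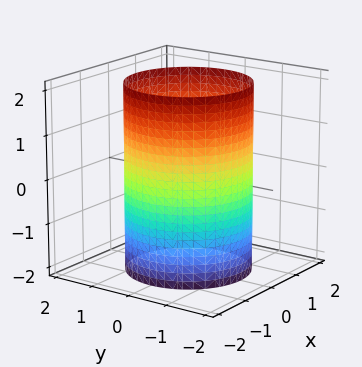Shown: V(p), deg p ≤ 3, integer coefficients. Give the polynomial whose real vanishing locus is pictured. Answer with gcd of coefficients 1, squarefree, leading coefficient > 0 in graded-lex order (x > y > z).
(a) deg p = 2.
(b) Symmetries: it's symmetric under z → −z, forcing even powers of z; rotational symmetry about the z-axis ⇒ p depends on x, y only through x² + y².
(c) From the visible intercepts: no z-intercept at any integer in the box; a circular section at z = -1 has radius between 1 and 2.
(d) Putting this together gives p.

x^2 + y^2 - 2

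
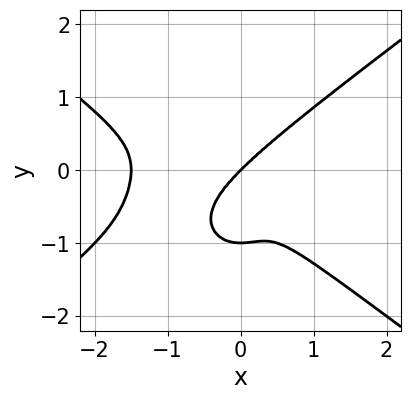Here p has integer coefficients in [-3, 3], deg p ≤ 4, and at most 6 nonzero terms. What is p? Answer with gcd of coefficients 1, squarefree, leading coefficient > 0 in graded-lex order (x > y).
The degree is 4 — no degree-3 curve has this shape.
From the visible intercepts: the y-axis gridline crossings are at y ∈ {-1, 0}; it crosses the x-axis at the gridline x = 0.
The integer polynomial consistent with all of this is the stated p.

2*x^4 - 2*x^2*y^2 - 3*y^4 + 3*x^3 - 3*y^3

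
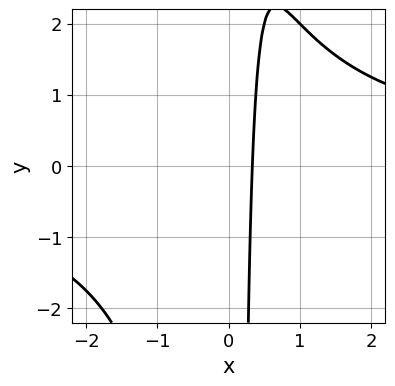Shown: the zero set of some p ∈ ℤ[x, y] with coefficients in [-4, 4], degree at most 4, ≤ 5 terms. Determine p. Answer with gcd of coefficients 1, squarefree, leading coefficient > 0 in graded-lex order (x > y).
x^2*y - 3*x + 1

1. The degree is 3 — the shape is more complex than any degree-2 curve.
2. From the visible intercepts: the curve avoids every integer y-axis point in the box.
3. Fitting integer coefficients to these (and the overall shape) gives p.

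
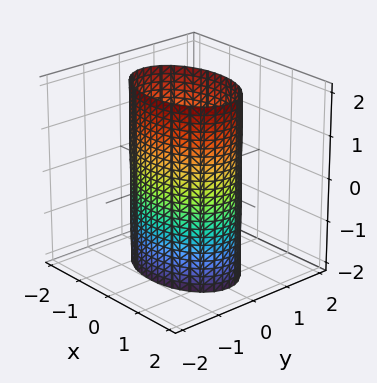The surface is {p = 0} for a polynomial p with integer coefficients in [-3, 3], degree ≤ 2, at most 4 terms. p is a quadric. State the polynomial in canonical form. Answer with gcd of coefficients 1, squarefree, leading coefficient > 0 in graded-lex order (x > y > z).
First, deg p = 2. A cylinder; a quadric.
Next, symmetries: the x ↦ −x reflection is a symmetry, so x appears only in even powers; it's symmetric under y → −y, forcing even powers of y; the z ↦ −z reflection is a symmetry, so z appears only in even powers.
Next, against the integer gridlines: among the integer gridlines, it crosses the y-axis at y ∈ {-1, 1}; no z-intercept at any integer in the box.
Finally, matching integer coefficients to the picture gives p.

x^2 + 2*y^2 - 2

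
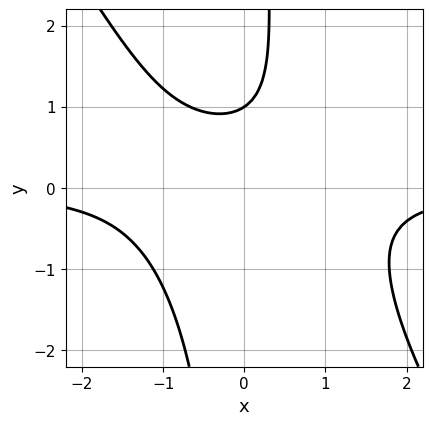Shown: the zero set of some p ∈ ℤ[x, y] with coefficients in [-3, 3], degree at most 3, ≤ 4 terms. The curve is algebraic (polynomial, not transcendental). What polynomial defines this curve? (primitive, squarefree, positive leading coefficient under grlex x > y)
3*x^2*y + 2*x*y^2 - 3*y + 3

(a) Degree: a generic line meets the curve in up to 3 points, so deg p = 3.
(b) Reading off the gridlines: one y-axis crossing is at y = 1; no x-intercept at any integer in the box.
(c) Fitting integer coefficients to these (and the overall shape) gives p.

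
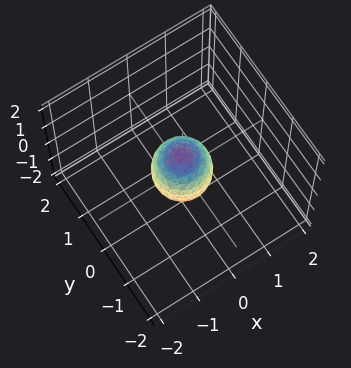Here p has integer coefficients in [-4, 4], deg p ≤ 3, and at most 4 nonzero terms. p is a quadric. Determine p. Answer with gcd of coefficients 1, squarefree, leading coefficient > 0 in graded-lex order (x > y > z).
First, the degree is 2 — bounded and convex; a quadric.
Next, symmetry: the surface is invariant under rotation about z: p = q(x² + y², z); mirror symmetry z ↦ −z ⇒ only even powers of z.
Next, reading off the gridlines: a circular section at z = 0 has radius between 0 and 1; among the integer gridlines, it crosses the z-axis at z ∈ {-1, 1}.
Finally, matching integer coefficients to the picture gives p.

2*x^2 + 2*y^2 + z^2 - 1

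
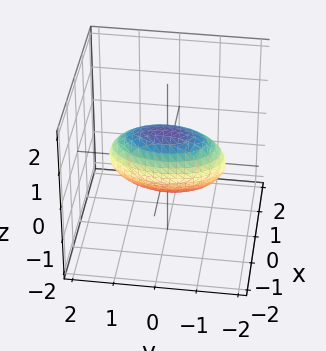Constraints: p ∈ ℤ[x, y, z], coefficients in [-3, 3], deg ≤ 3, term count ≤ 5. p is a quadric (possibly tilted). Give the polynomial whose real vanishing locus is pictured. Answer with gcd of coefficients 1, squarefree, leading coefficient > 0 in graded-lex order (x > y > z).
3*x^2 + 2*x*z + y^2 + 2*z^2 - 2

deg p = 2. No degree-1 surface has this shape.
Against the integer gridlines: among the integer gridlines, it crosses the z-axis at z ∈ {-1, 1}.
These observations pin down the coefficients.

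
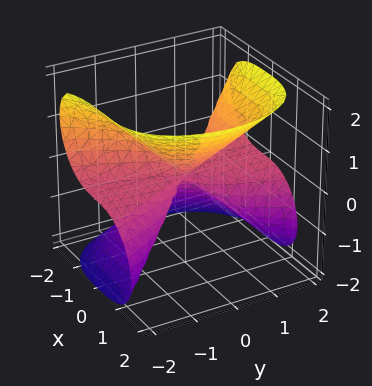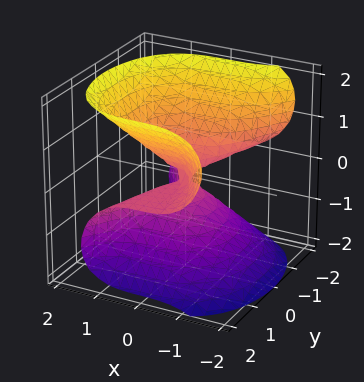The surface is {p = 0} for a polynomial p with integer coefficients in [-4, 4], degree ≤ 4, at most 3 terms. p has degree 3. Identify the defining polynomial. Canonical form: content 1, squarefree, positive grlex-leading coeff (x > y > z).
x^3 + y^2*z - z^3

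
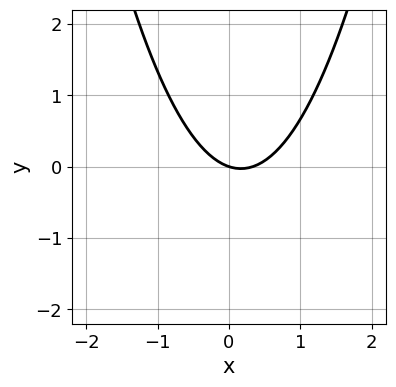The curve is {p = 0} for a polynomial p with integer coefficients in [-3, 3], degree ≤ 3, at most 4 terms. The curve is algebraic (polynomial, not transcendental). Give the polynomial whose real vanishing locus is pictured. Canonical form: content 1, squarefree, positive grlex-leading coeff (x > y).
3*x^2 - x - 3*y

First, degree: no degree-1 curve has this shape, so deg p = 2.
Then, against the integer gridlines: it crosses the y-axis at the gridline y = 0; it meets the x-axis at x = 0 (among the integer gridlines).
Finally, the integer polynomial consistent with all of this is the stated p.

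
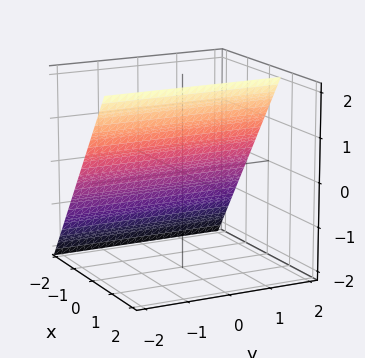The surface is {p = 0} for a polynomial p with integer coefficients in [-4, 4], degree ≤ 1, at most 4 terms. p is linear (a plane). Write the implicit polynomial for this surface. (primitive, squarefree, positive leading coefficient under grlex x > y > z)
3*x - 2*z + 2

Degree: the surface is flat (a plane), so deg p = 1.
Against the integer gridlines: one z-axis crossing is at z = 1; it misses every integer gridline on the y-axis.
Solving for integer coefficients yields p as stated.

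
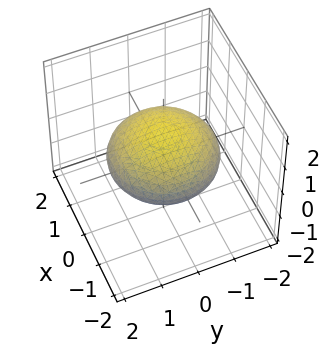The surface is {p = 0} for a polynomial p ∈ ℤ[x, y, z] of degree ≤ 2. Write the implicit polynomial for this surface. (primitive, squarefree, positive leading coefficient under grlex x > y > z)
x^2 + y^2 + 3*z^2 - 2

(a) Degree: the shape is more complex than any degree-1 surface, so deg p = 2.
(b) Symmetries: the z-axis is an axis of rotation, so x and y enter only as x² + y².
(c) Reading off the gridlines: a circular section at z = 0 has radius between 1 and 2.
(d) The integer polynomial consistent with all of this is the stated p.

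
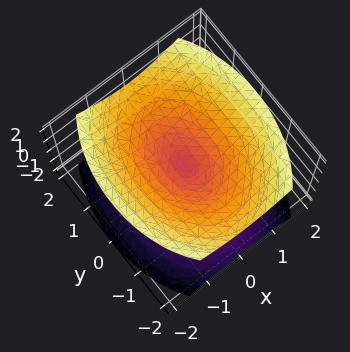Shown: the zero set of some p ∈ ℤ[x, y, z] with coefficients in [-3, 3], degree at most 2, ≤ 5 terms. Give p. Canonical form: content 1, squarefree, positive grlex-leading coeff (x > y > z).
2*x^2 + y^2 - 2*z^2

First, there are 2 components. They look like related sheets of one shape, so recover p as a whole.
Then, the degree is 2 — a double cone through the origin; a quadric.
Then, symmetries: mirror symmetry y ↦ −y ⇒ only even powers of y; it's symmetric under x → −x, forcing even powers of x; it's symmetric under z → −z, forcing even powers of z.
Then, observable constraints: it meets the z-axis at z = 0 (among the integer gridlines); it meets the x-axis at x = 0 (among the integer gridlines).
Finally, matching integer coefficients to the picture gives p.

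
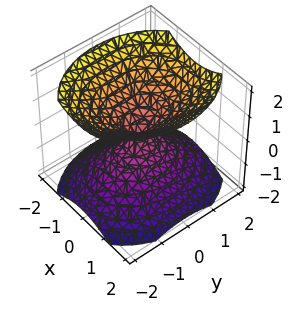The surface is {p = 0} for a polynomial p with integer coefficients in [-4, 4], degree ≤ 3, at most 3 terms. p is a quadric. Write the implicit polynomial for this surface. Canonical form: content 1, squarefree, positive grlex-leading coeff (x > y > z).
3*x^2 + 2*y^2 - 3*z^2

(a) There are 2 components.
(b) Degree: a double cone through the origin; a quadric, so deg p = 2.
(c) Symmetries: the x ↦ −x reflection is a symmetry, so x appears only in even powers; mirror symmetry z ↦ −z ⇒ only even powers of z; mirror symmetry y ↦ −y ⇒ only even powers of y.
(d) Observable constraints: it meets the z-axis at z = 0 (among the integer gridlines); it meets the x-axis at x = 0 (among the integer gridlines); one y-axis crossing is at y = 0.
(e) The integer polynomial consistent with all of this is the stated p.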